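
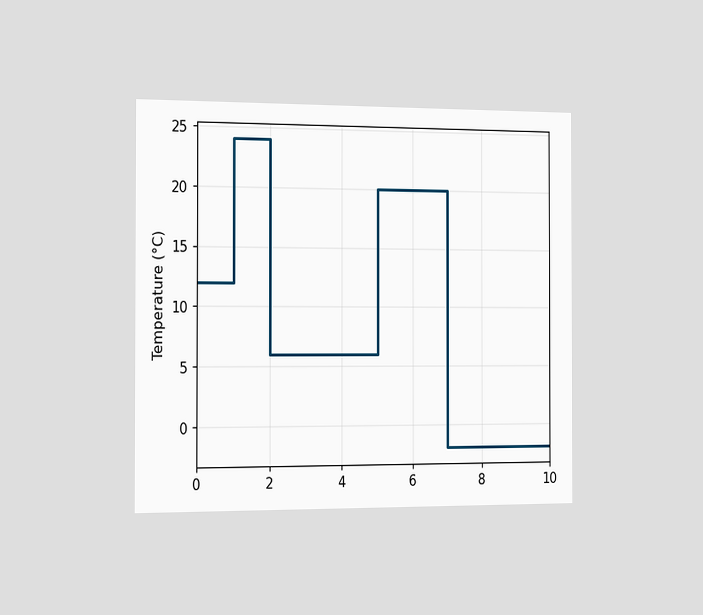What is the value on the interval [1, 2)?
24°C

The chart is viewed slightly from the left. On [1, 2) the step sits at 24°C.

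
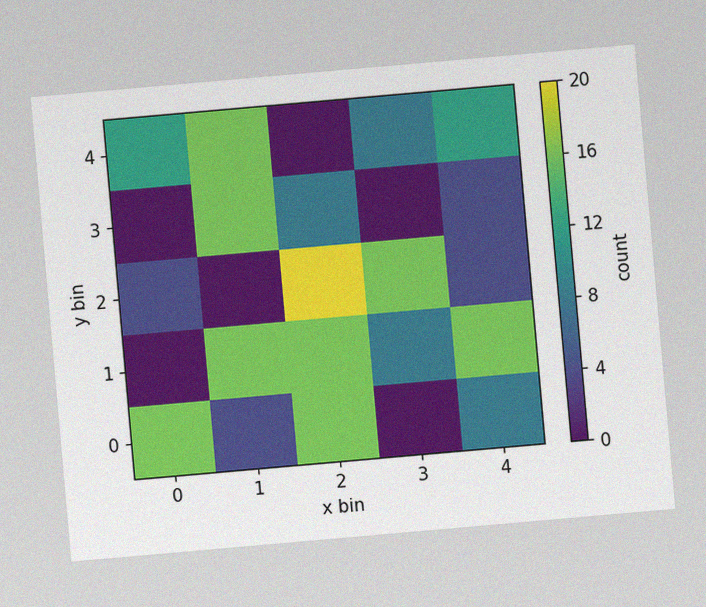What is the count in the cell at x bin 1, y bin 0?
The chart is tilted about 5° counter-clockwise, with some photo noise. Matching the cell (1, 0) against the colorbar gives 4.

4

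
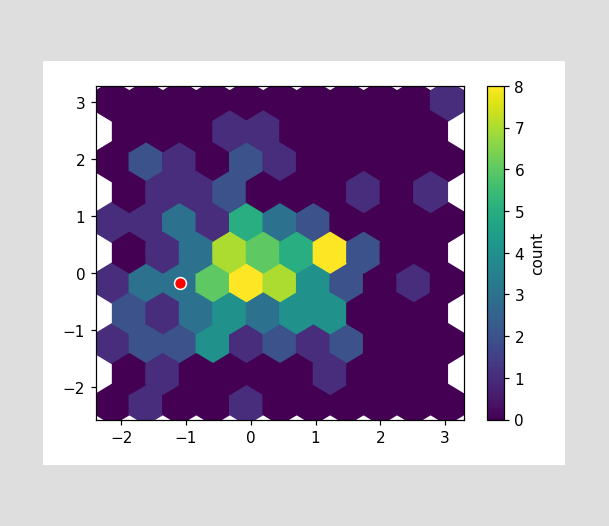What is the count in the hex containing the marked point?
The marked hex reads 3 on the colorbar.

3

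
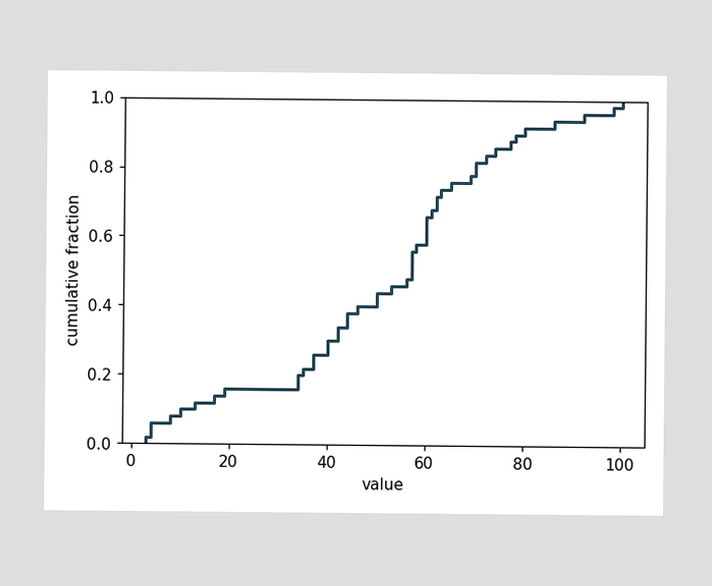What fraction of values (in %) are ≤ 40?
At x=40 the ECDF step is at 30%.

30%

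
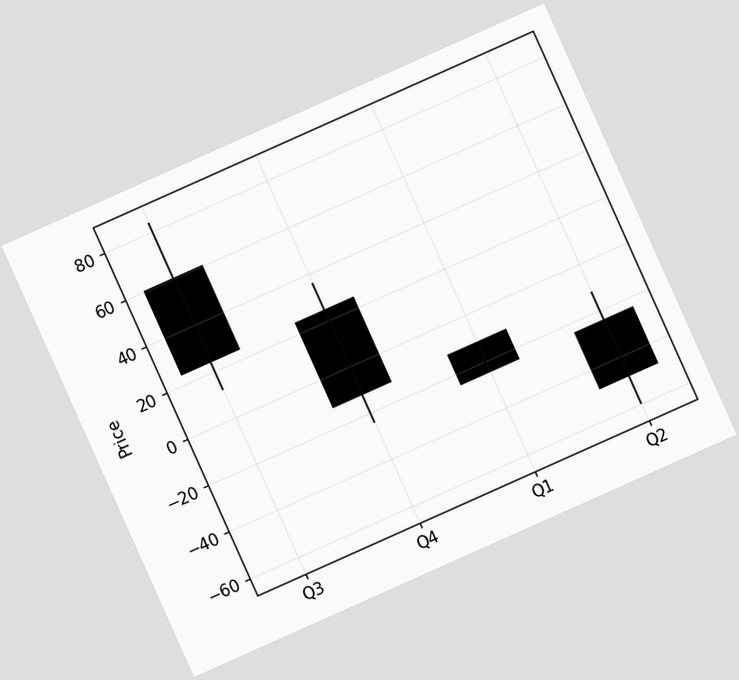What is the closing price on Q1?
The chart is tilted about 24° counter-clockwise. The Q1 candle closes at -24.

-24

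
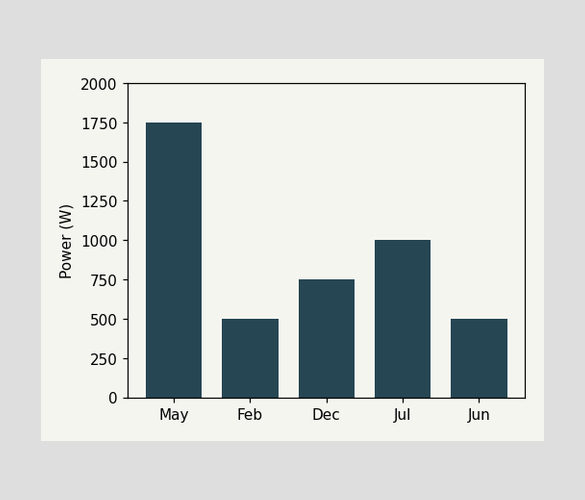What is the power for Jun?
Reading along the chart's y-axis, the Jun bar reaches 500W.

500W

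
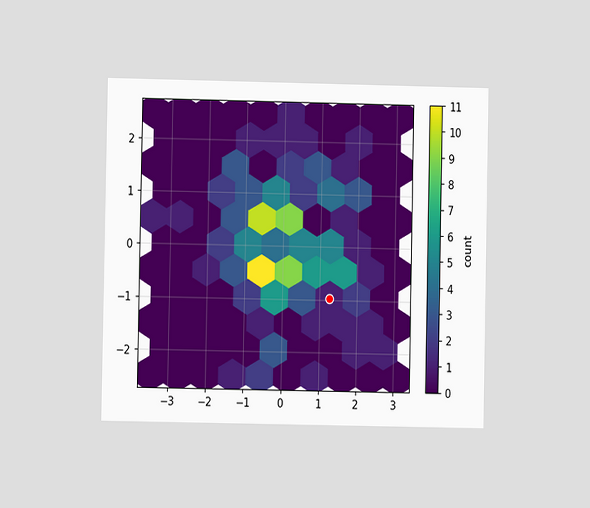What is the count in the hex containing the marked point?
The chart is viewed at a slight angle. The marked hex reads 1 on the colorbar.

1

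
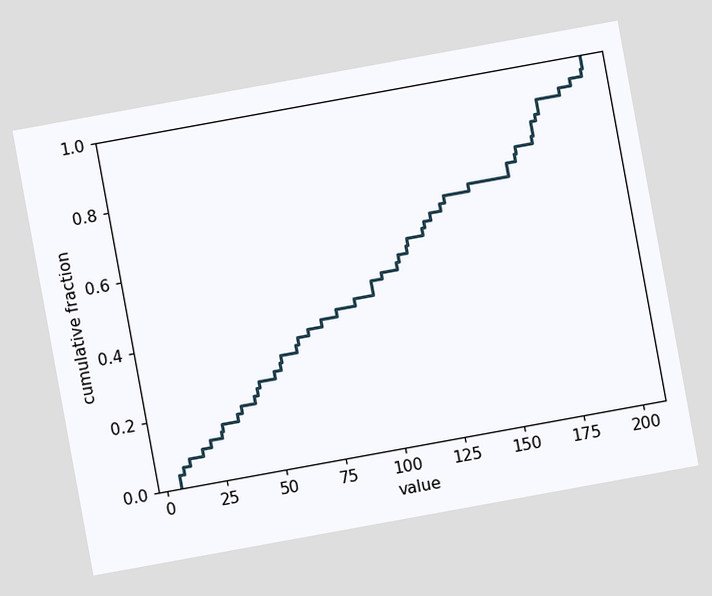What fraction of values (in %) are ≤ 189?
92%

The chart is tilted about 10° counter-clockwise. At x=189 the ECDF step is at 92%.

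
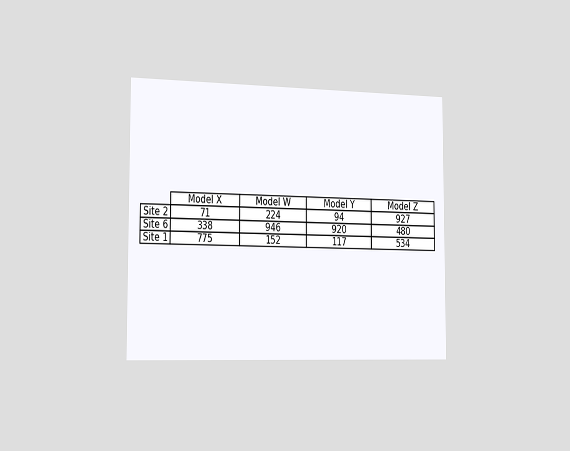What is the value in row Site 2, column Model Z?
The chart is viewed slightly from the left. The (Site 2, Model Z) cell reads 927.

927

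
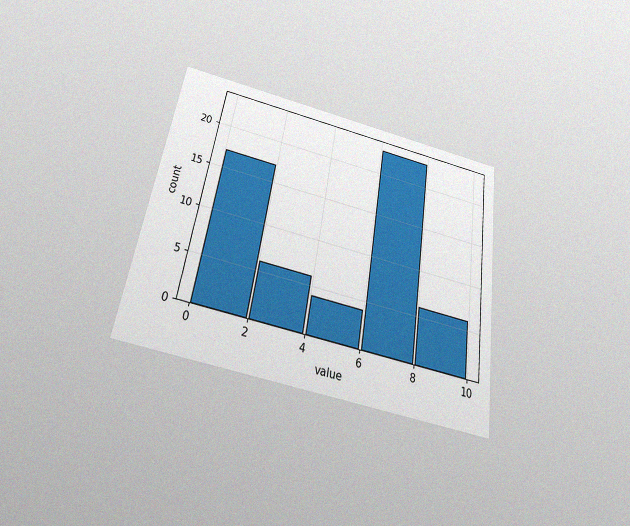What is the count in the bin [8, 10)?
6

The chart is tilted about 9° clockwise and viewed slightly from below, with some photo noise. The [8, 10) bin has height 6.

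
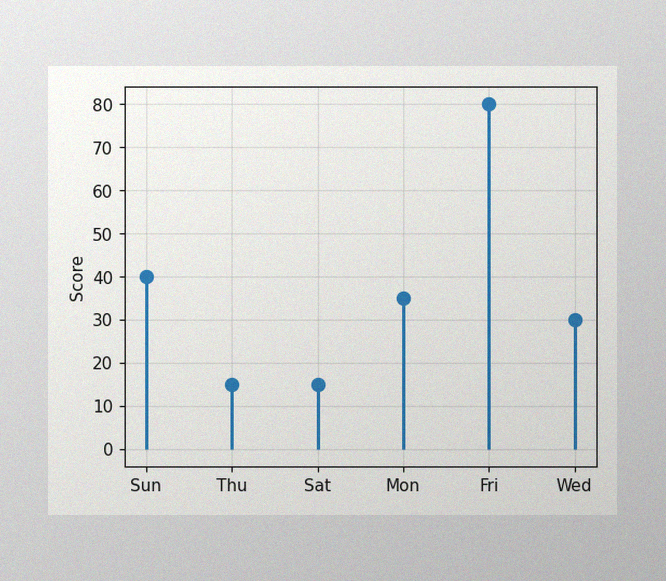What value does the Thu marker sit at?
The image has some photo noise and uneven lighting. The Thu marker sits at 15.

15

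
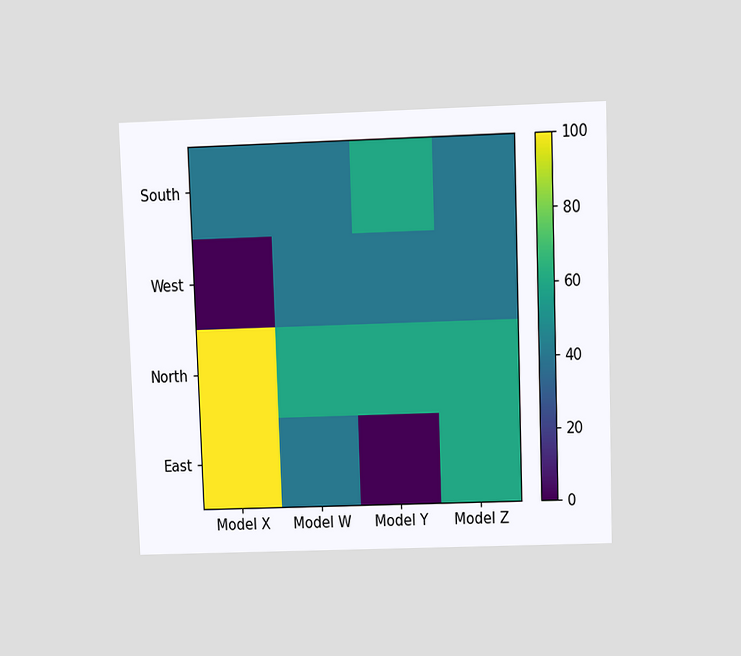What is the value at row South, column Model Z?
The chart is tilted about 2° counter-clockwise and viewed at a slight angle. Matching cell (South, Model Z) against the colorbar gives 40.

40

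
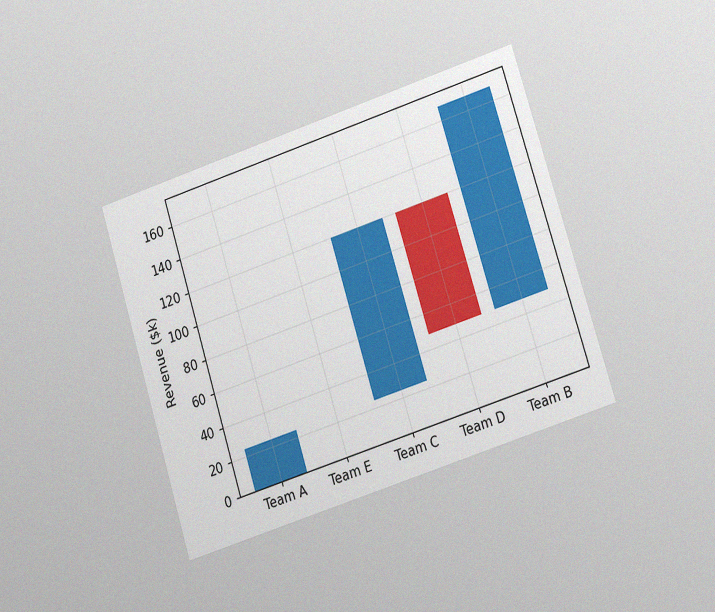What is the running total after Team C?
$120k

The chart is tilted about 17° counter-clockwise and viewed at a slight angle, with some photo noise. After Team C the running total reaches $120k.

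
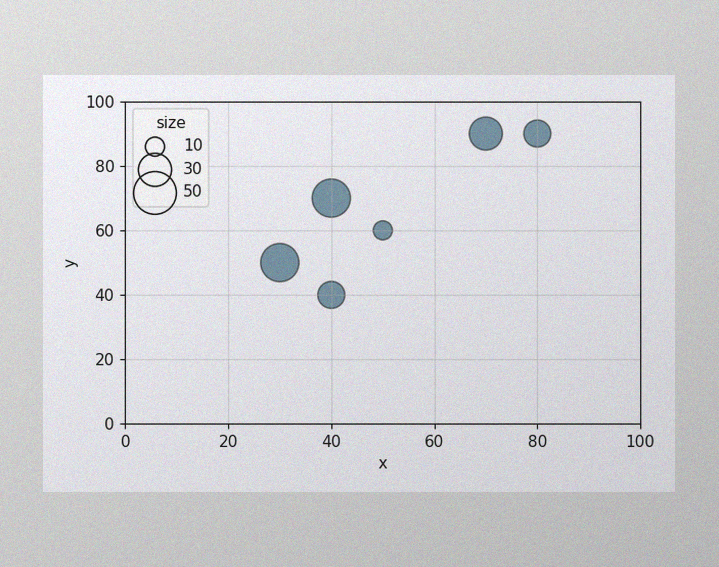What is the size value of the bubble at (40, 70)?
40

The image has some photo noise and uneven lighting. Matching the bubble at (40, 70) against the size legend gives 40.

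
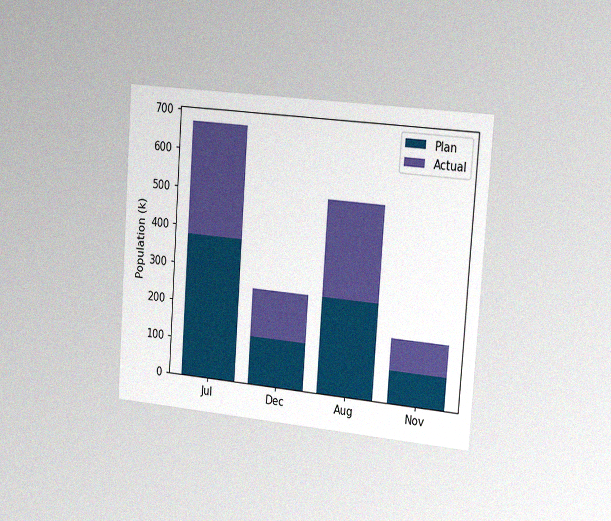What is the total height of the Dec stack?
252k

The chart is tilted about 4° clockwise and viewed slightly from the right, with some photo noise. The Dec stack's top reaches 252k on the y-axis.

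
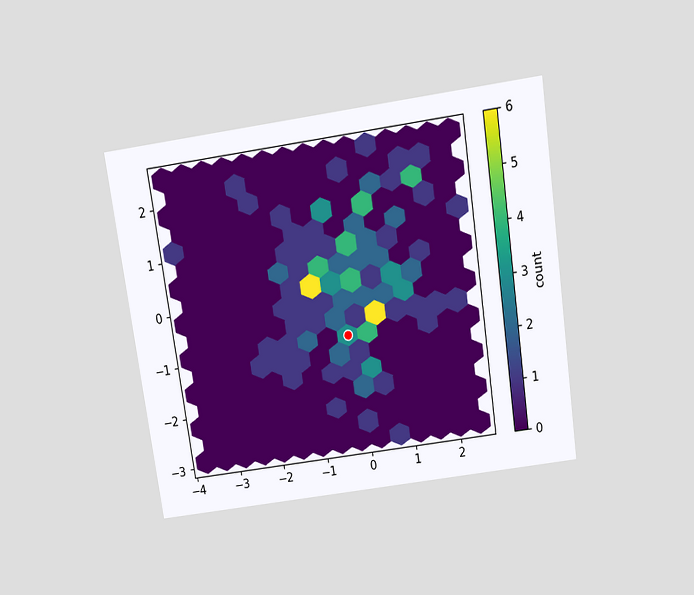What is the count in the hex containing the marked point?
3

The chart is tilted about 8° counter-clockwise and viewed slightly from above. The marked hex reads 3 on the colorbar.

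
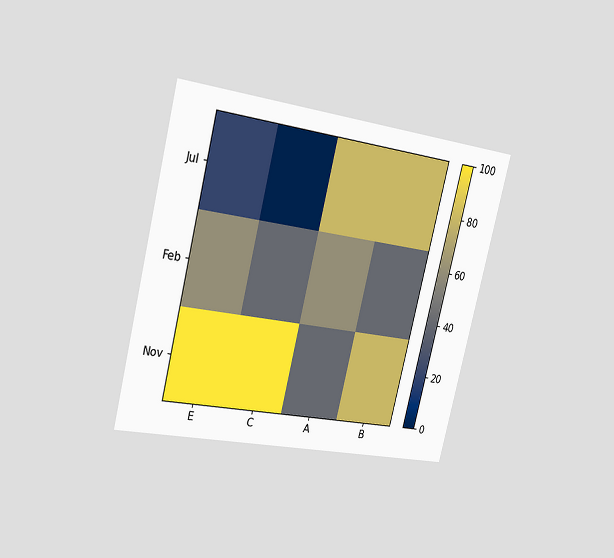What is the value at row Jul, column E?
The chart is tilted about 14° clockwise and viewed slightly from the left. Matching cell (Jul, E) against the colorbar gives 20.

20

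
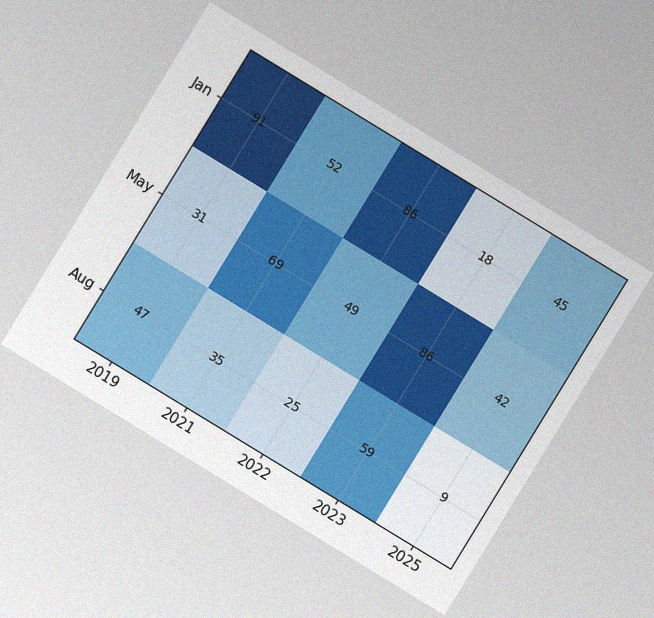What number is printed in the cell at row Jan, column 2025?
45

The chart is tilted about 31° clockwise, with some photo noise. The (Jan, 2025) cell reads 45.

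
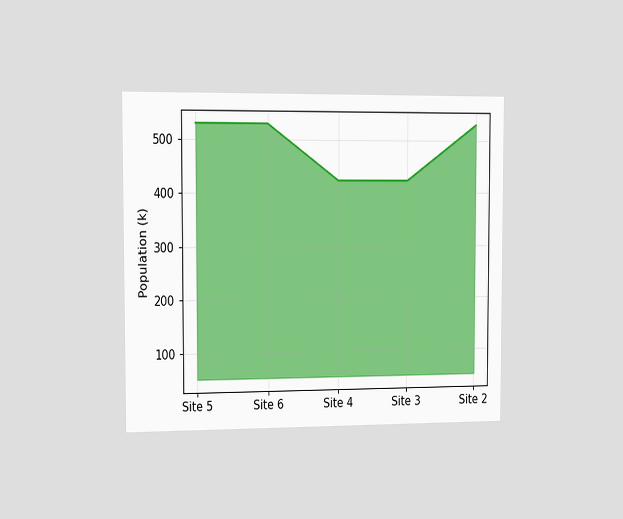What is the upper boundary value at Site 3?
The chart is viewed slightly from the left. At Site 3 the upper boundary is at 424k.

424k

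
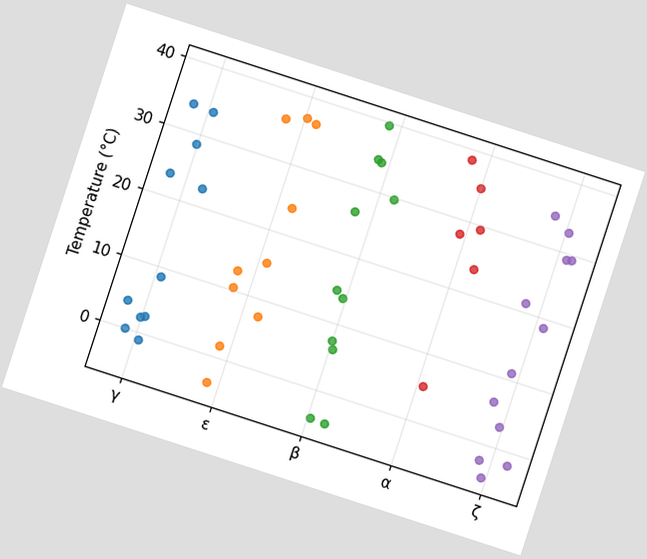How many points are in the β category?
11

The chart is tilted about 18° clockwise. Counting the markers in the β column gives 11.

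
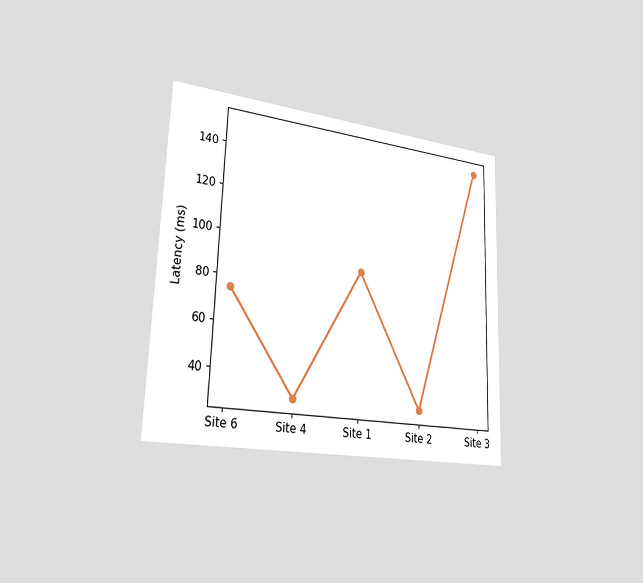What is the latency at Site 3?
150ms

The chart is tilted about 2° clockwise and viewed slightly from the left. At Site 3, the line is at 150ms.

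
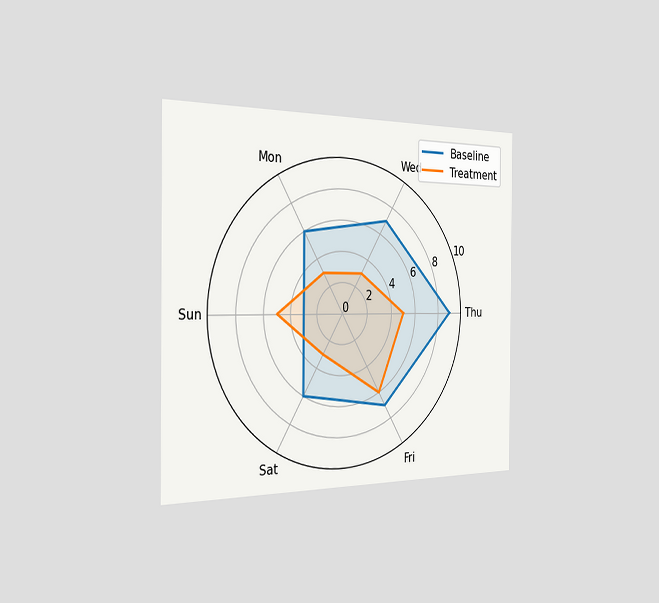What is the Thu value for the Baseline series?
9

The chart is viewed slightly from the left. On the Thu axis, Baseline reaches 9.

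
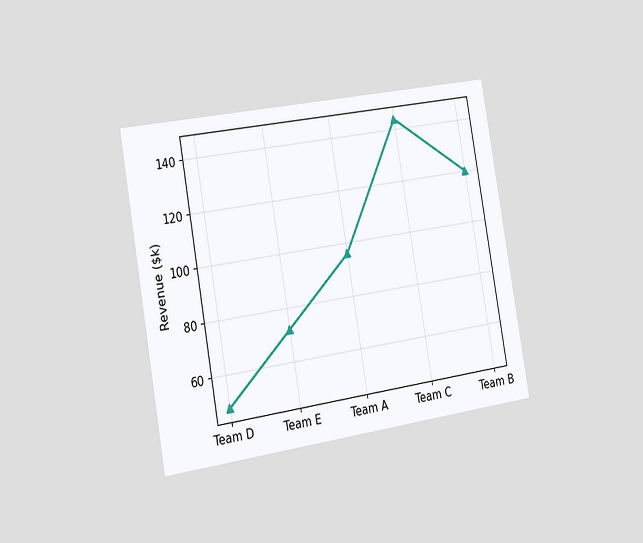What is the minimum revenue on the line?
$48k

The chart is tilted about 10° counter-clockwise and viewed slightly from the left. The lowest point is at Team D, and reading across to the y-axis gives $48k.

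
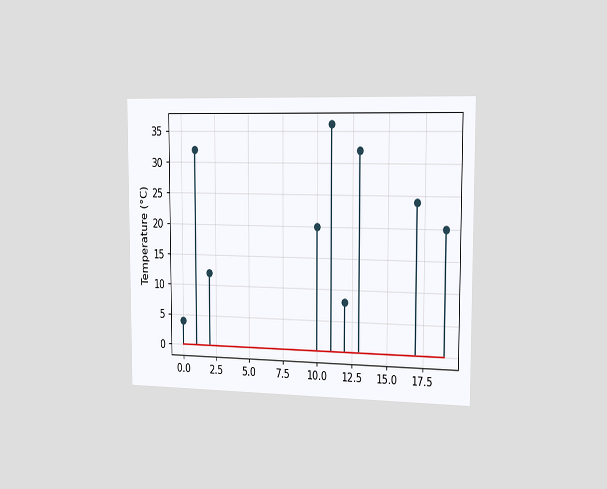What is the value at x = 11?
36°C

The chart is viewed slightly from the right. The stem at x=11 reaches 36°C.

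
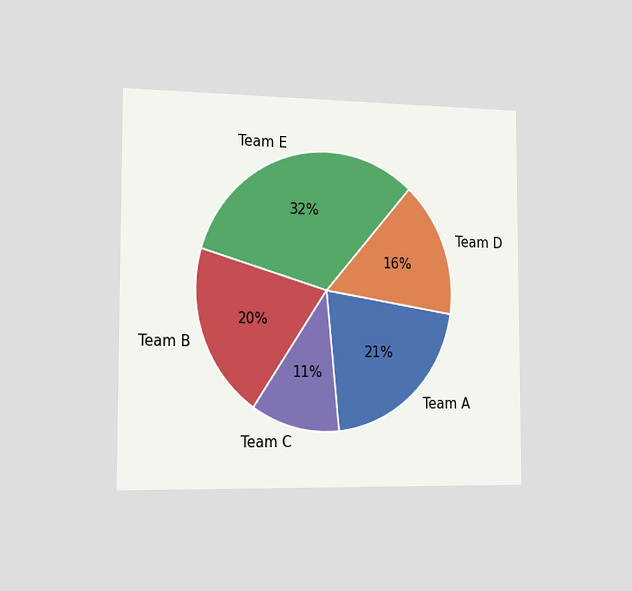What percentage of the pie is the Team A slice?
The chart is viewed slightly from the left. The Team A slice takes up 21% of the pie.

21%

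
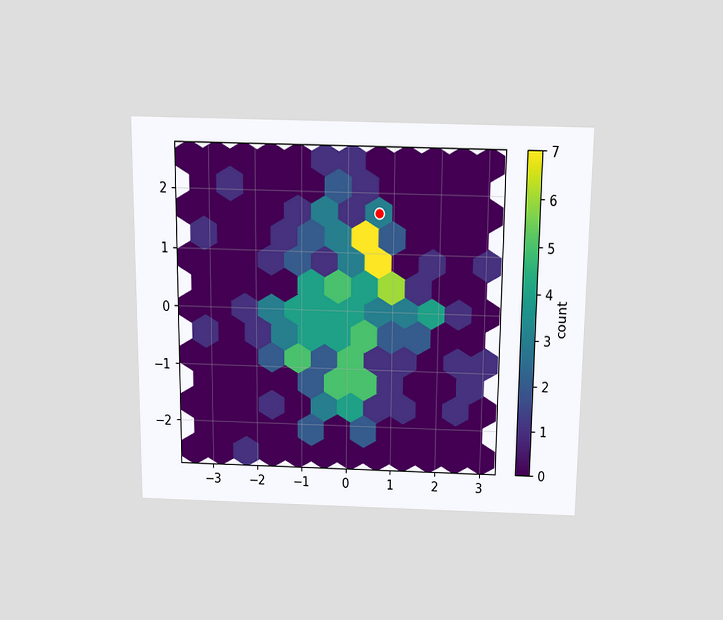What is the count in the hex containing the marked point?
3

The chart is viewed slightly from above. The marked hex reads 3 on the colorbar.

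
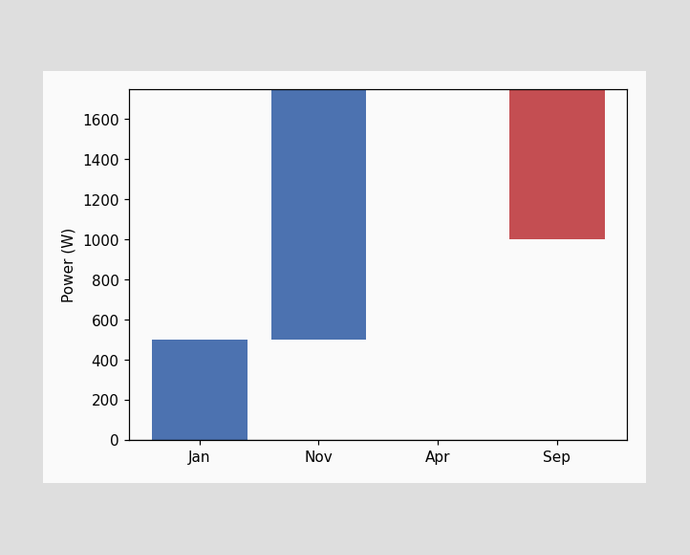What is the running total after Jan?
After Jan the running total reaches 500W.

500W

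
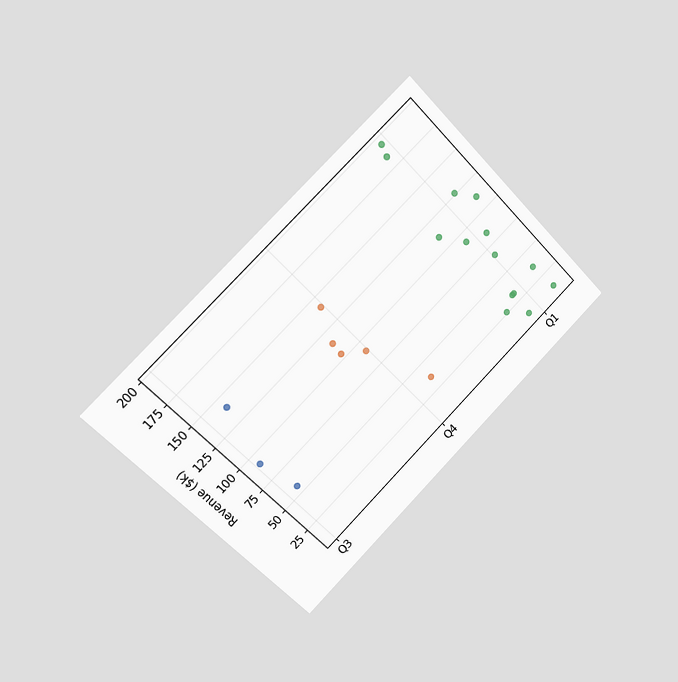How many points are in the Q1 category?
14

The chart is tilted about 45° counter-clockwise and viewed slightly from the left. Counting the markers in the Q1 column gives 14.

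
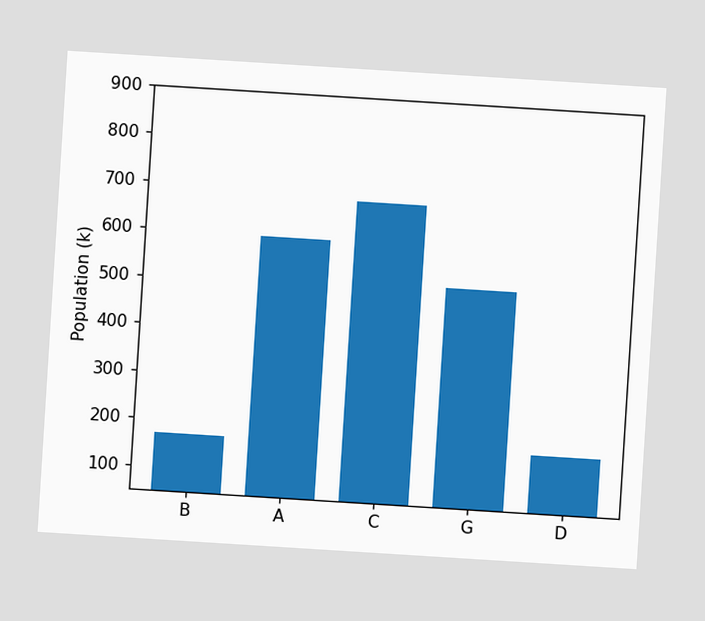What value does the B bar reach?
The chart is tilted about 4° clockwise. Reading along the chart's y-axis, the B bar reaches 170k.

170k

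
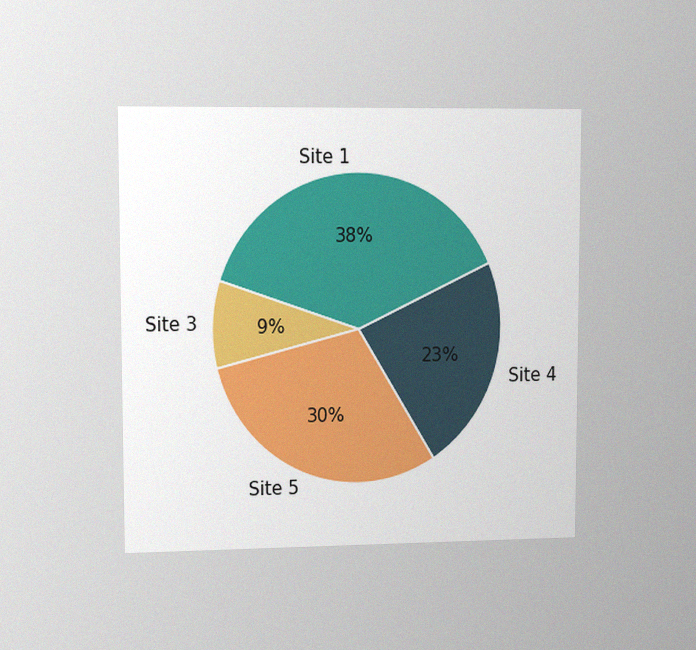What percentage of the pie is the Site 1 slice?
The chart is viewed slightly from the left, with some photo noise. The Site 1 slice takes up 38% of the pie.

38%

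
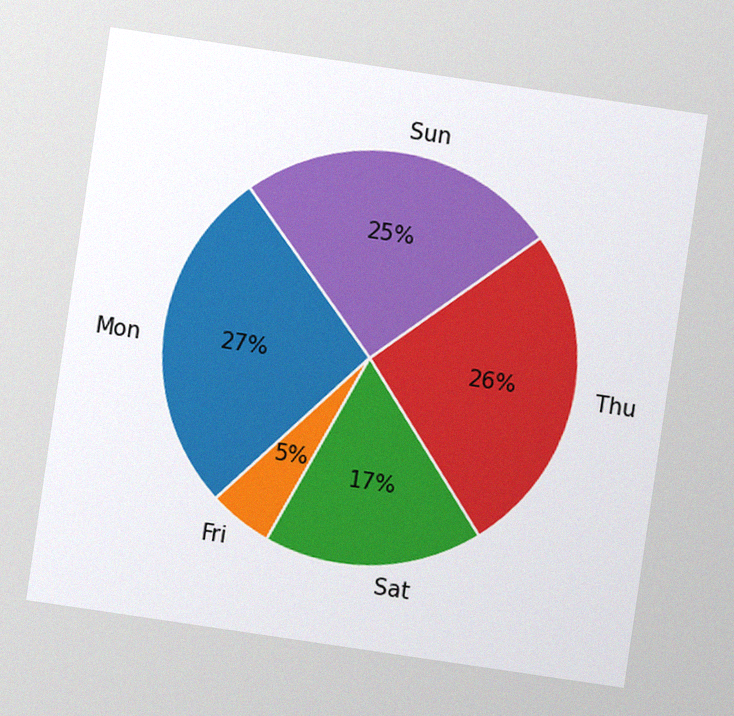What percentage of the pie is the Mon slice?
27%

The chart is tilted about 8° clockwise, with some photo noise. The Mon slice takes up 27% of the pie.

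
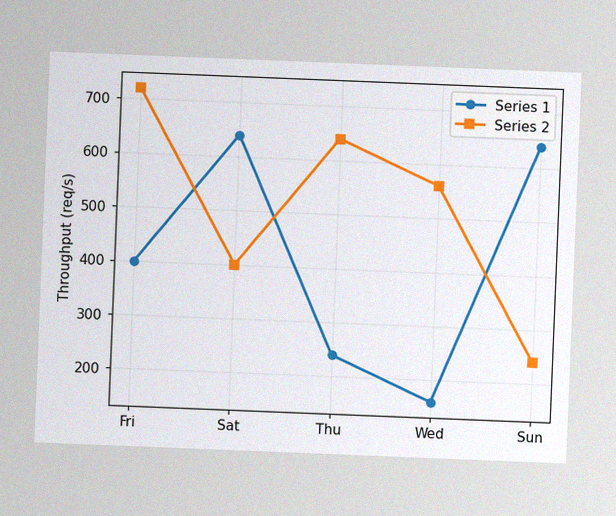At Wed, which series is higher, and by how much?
Series 2, by 400req/s

The chart is tilted about 2° clockwise, with some photo noise. At Wed, Series 2 sits above the other line by 400req/s.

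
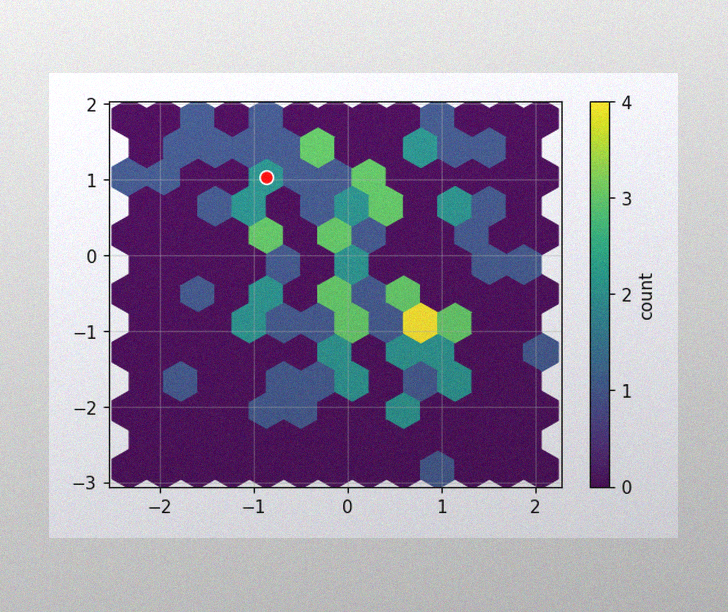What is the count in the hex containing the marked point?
The image has some photo noise and uneven lighting. The marked hex reads 2 on the colorbar.

2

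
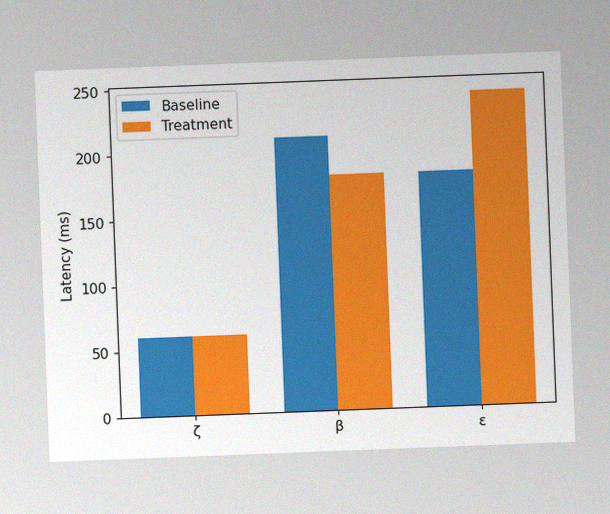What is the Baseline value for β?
The chart is tilted about 2° counter-clockwise, with some photo noise. The Baseline bar at β reaches 210ms on the y-axis.

210ms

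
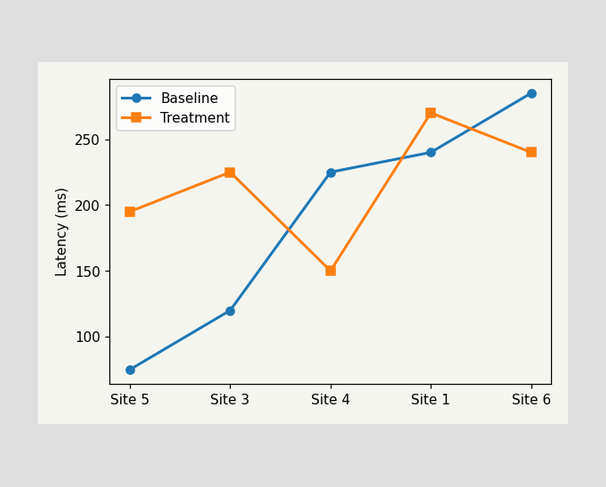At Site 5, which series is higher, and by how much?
At Site 5, Treatment sits above the other line by 120ms.

Treatment, by 120ms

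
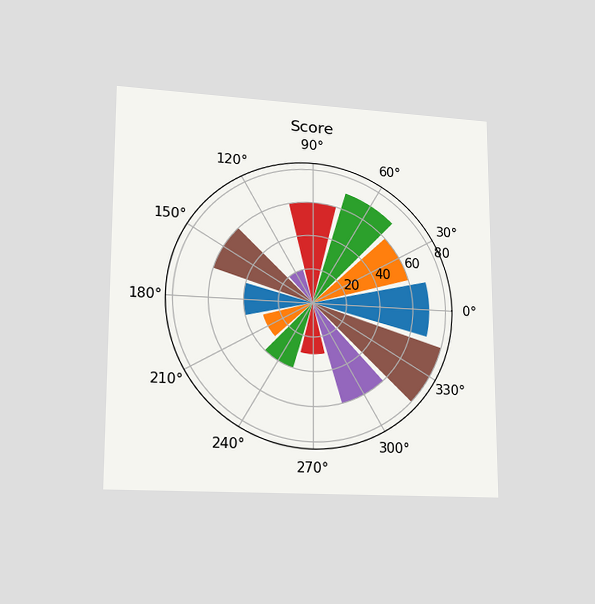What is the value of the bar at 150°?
60

The chart is viewed at a slight angle. The bar at 150° reaches 60 on the radial axis.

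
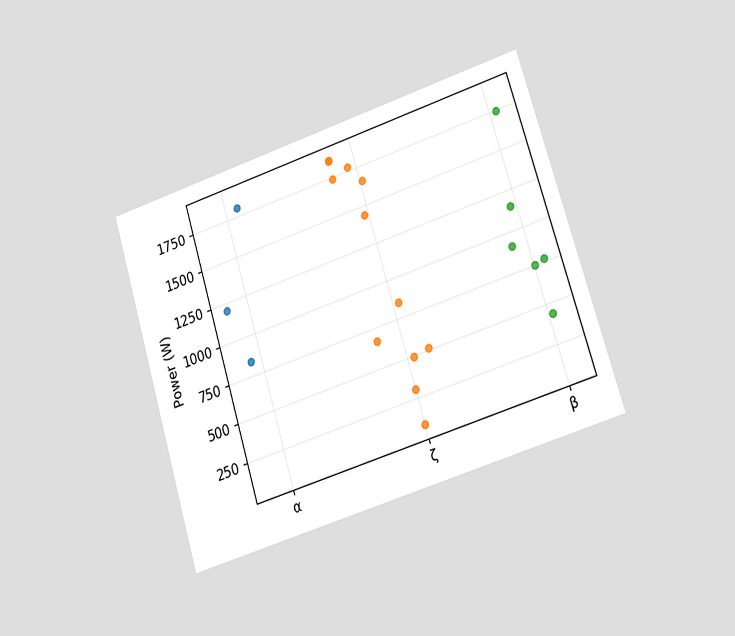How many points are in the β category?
6

The chart is tilted about 17° counter-clockwise and viewed slightly from the right. Counting the markers in the β column gives 6.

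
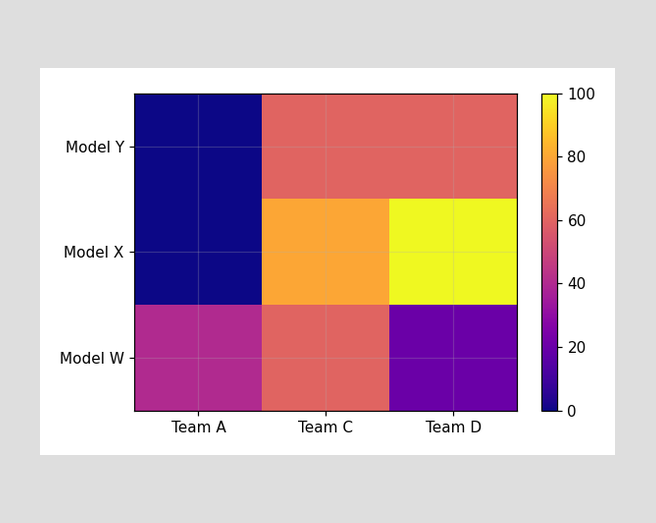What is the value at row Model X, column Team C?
Matching cell (Model X, Team C) against the colorbar gives 80.

80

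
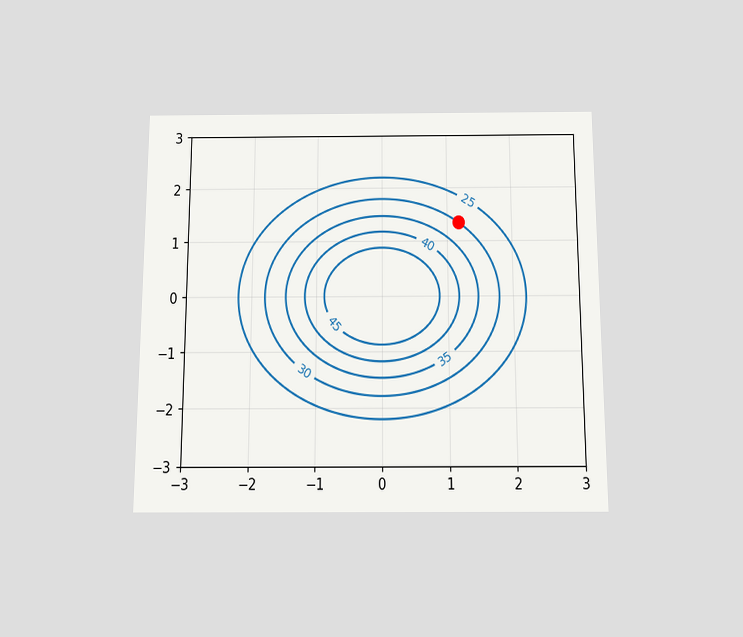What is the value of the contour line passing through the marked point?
30

The chart is viewed slightly from below. The marked point sits on the contour labelled 30.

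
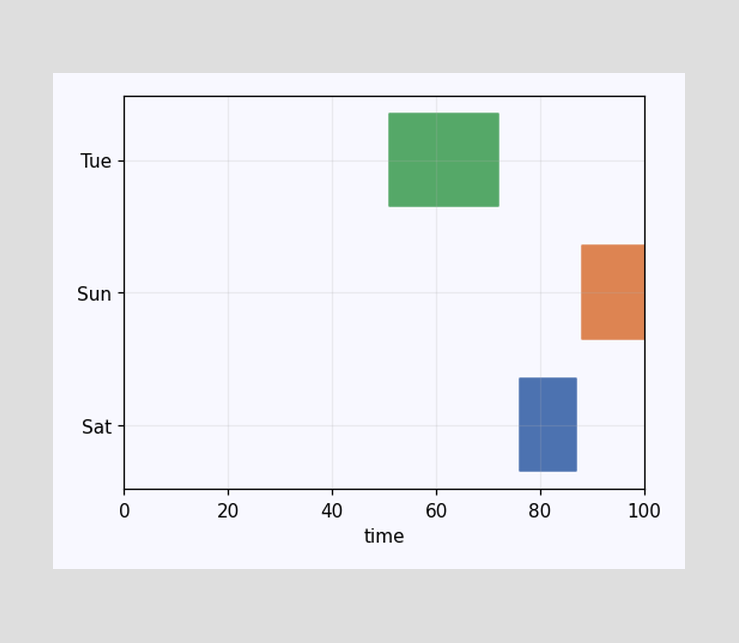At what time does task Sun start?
88

The Sun bar begins at t=88.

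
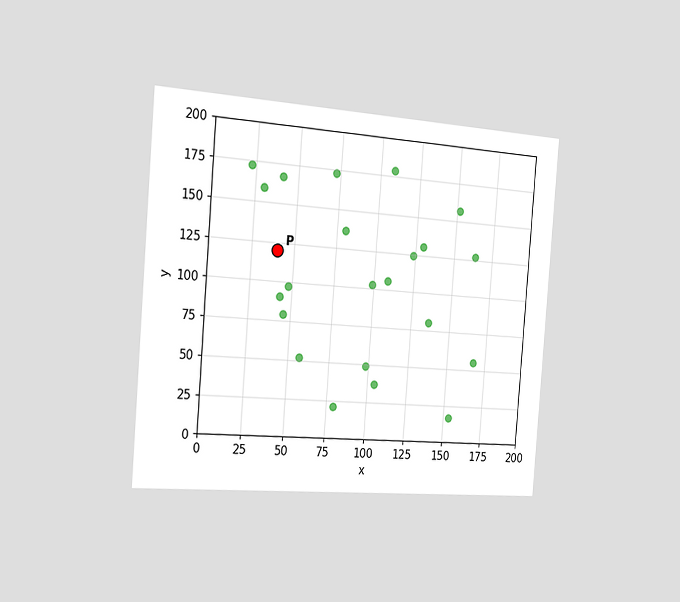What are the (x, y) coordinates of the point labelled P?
(40, 120)

The chart is tilted about 4° clockwise and viewed slightly from the left. Following the gridlines from P to each axis, P sits at (40, 120).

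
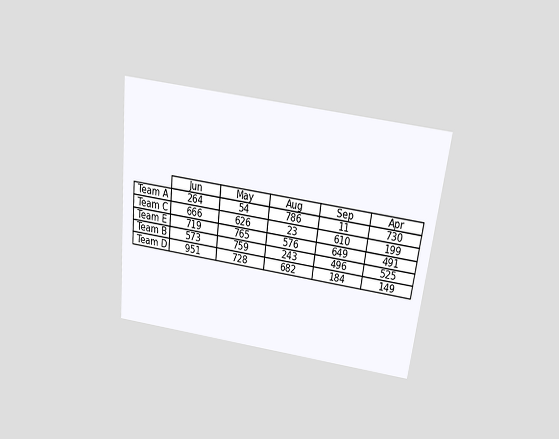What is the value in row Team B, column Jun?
573

The chart is tilted about 7° clockwise and viewed slightly from above. The (Team B, Jun) cell reads 573.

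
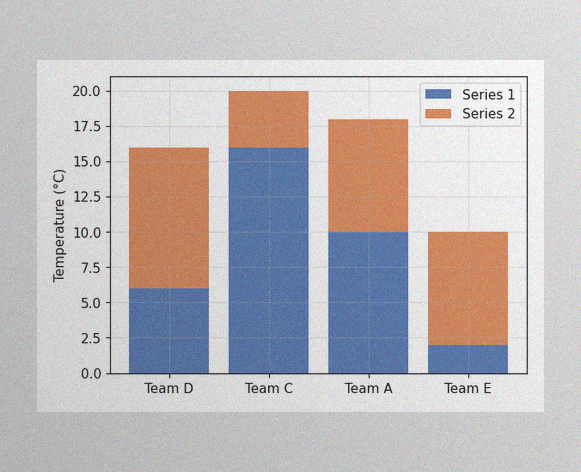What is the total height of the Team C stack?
The image has some photo noise and uneven lighting. The Team C stack's top reaches 20°C on the y-axis.

20°C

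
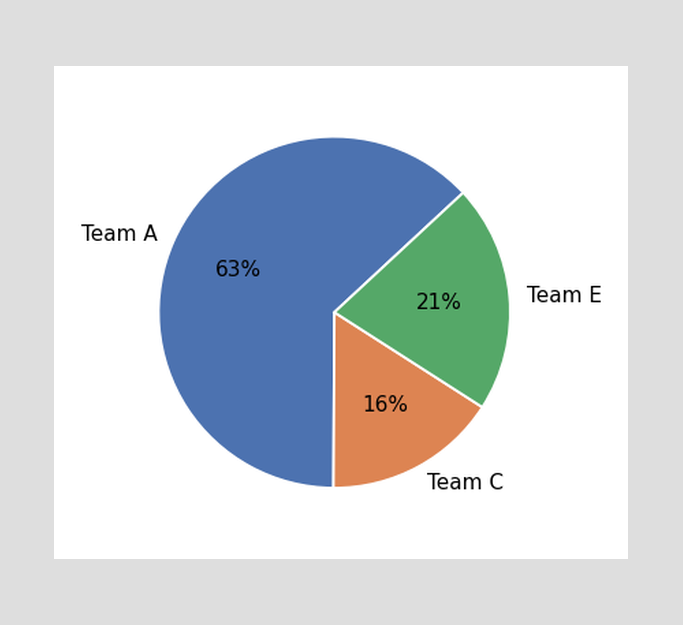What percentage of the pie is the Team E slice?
21%

The Team E slice takes up 21% of the pie.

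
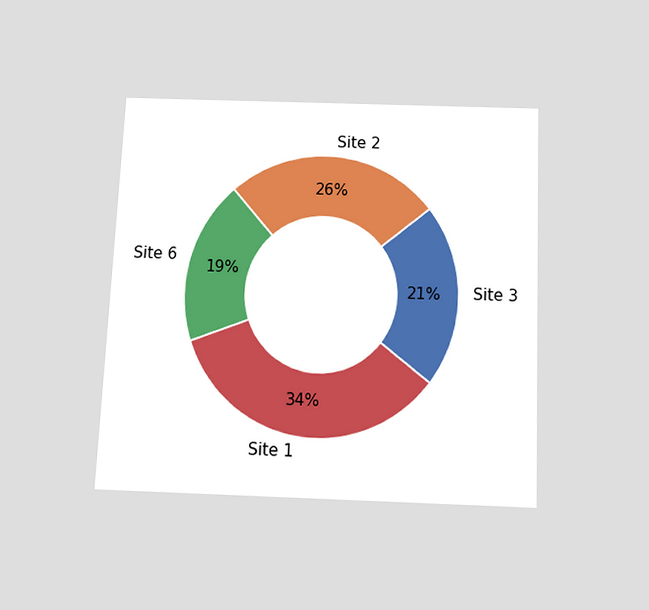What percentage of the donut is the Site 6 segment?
The chart is tilted about 3° clockwise and viewed slightly from below. The Site 6 segment takes up 19% of the ring.

19%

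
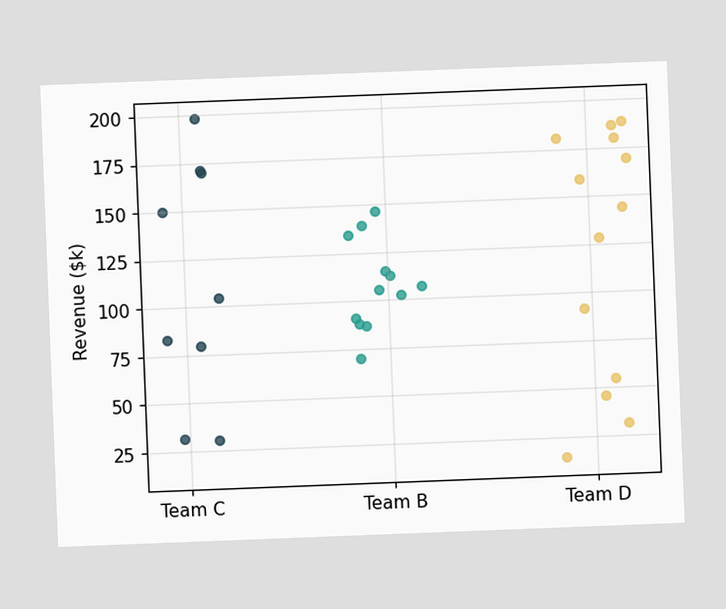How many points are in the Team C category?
9

The chart is tilted about 2° counter-clockwise. Counting the markers in the Team C column gives 9.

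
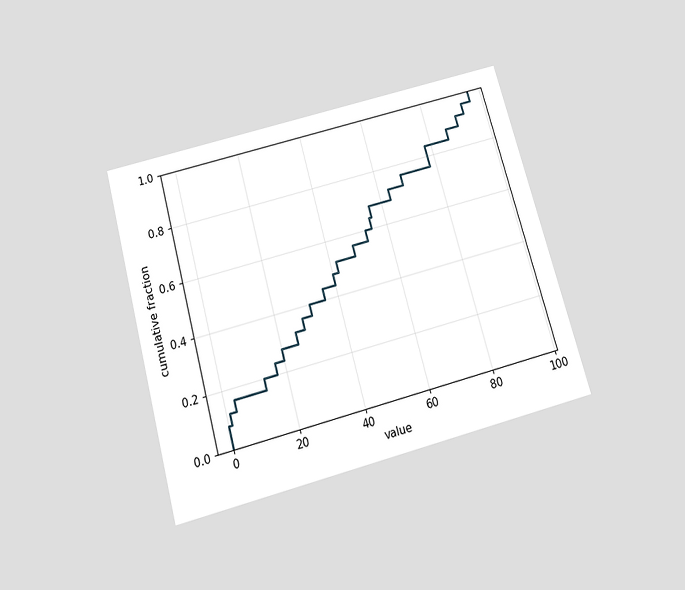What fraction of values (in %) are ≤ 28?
36%

The chart is tilted about 15° counter-clockwise and viewed slightly from below. At x=28 the ECDF step is at 36%.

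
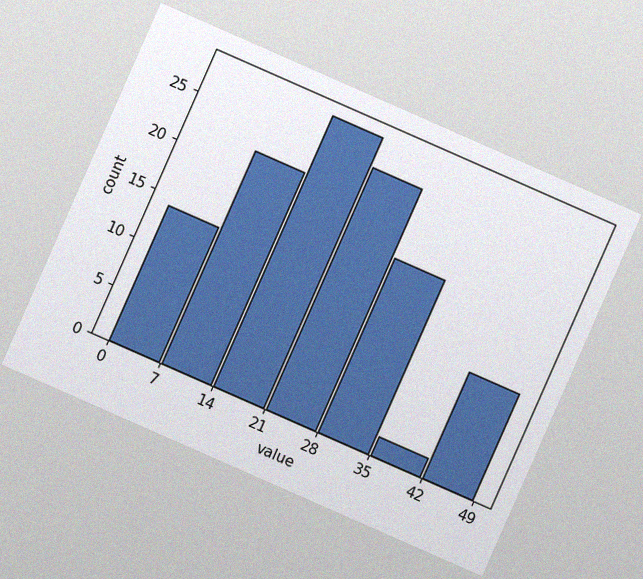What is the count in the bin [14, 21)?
28

The chart is tilted about 24° clockwise, with some photo noise. The [14, 21) bin has height 28.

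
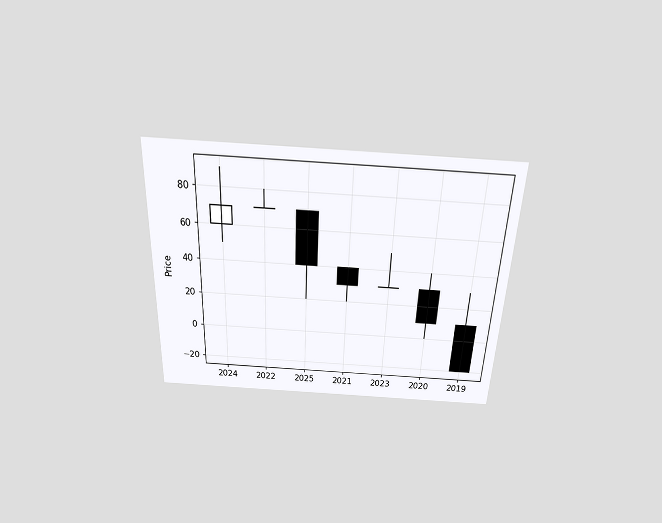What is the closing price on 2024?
The chart is tilted about 2° clockwise and viewed slightly from above. The 2024 candle closes at 70.

70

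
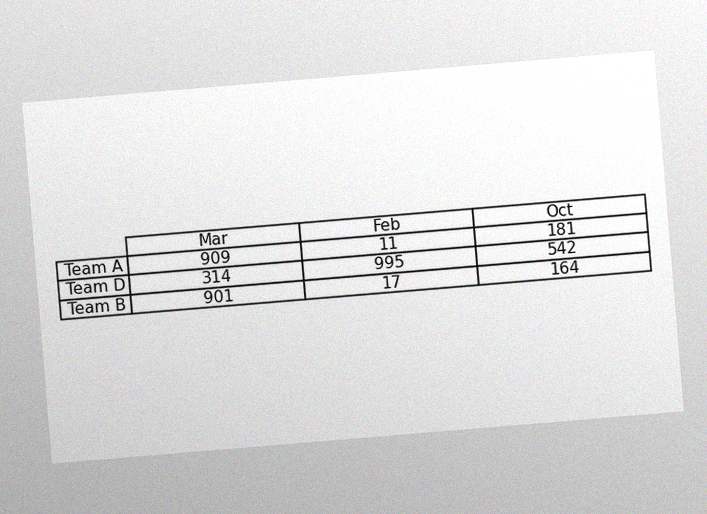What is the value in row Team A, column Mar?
The chart is tilted about 5° counter-clockwise, with some photo noise. The (Team A, Mar) cell reads 909.

909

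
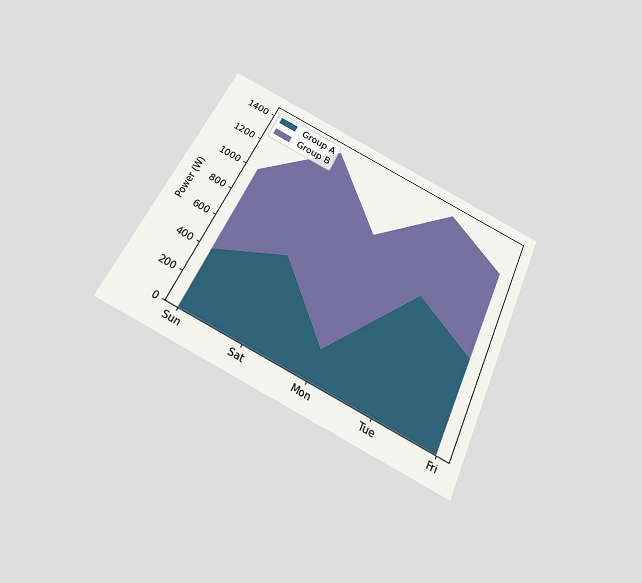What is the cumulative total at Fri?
The chart is tilted about 25° clockwise and viewed slightly from below. The stacked total at Fri reaches 1200W.

1200W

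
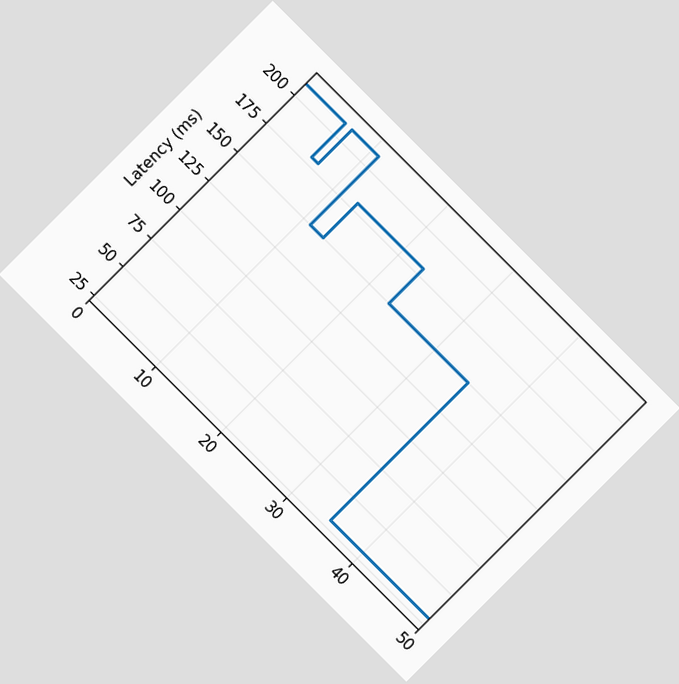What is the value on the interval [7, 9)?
210ms

The chart is tilted about 45° clockwise. On [7, 9) the step sits at 210ms.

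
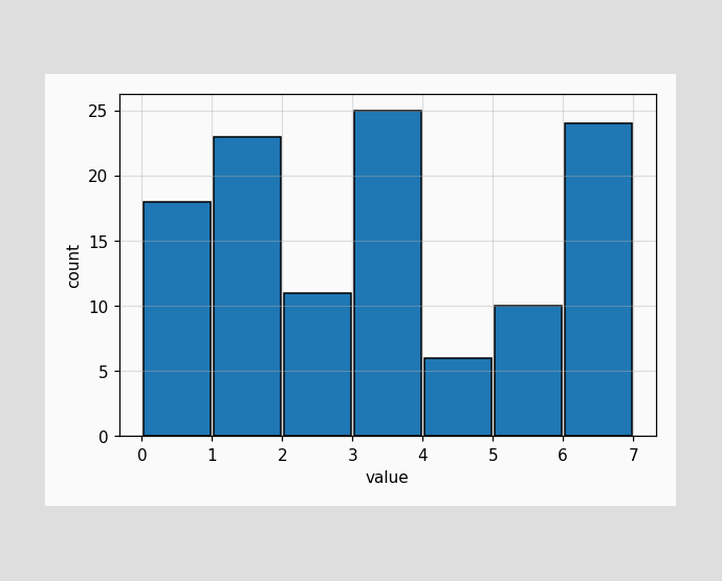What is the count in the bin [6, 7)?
The [6, 7) bin has height 24.

24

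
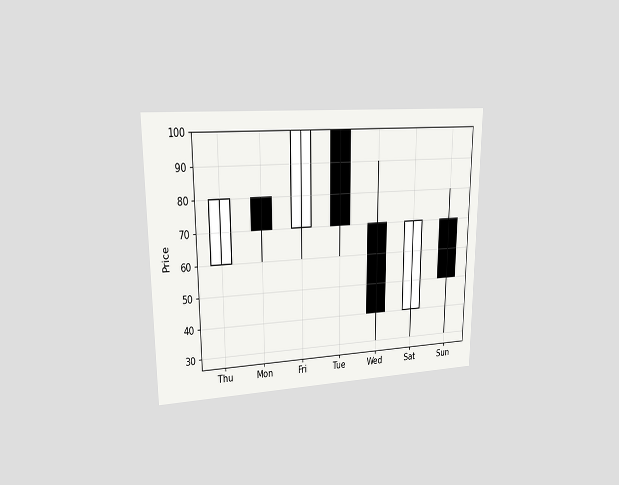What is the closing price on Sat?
70

The chart is viewed at a slight angle. The Sat candle closes at 70.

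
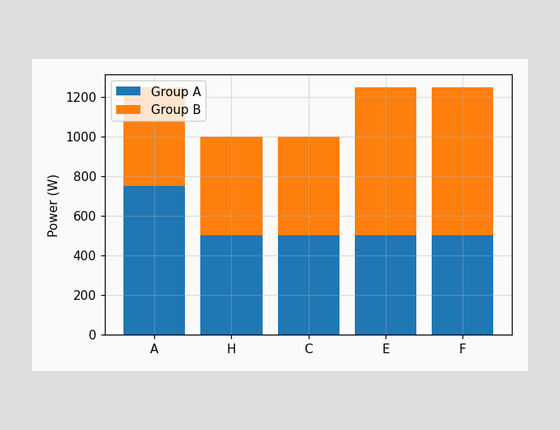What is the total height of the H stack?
1000W

The H stack's top reaches 1000W on the y-axis.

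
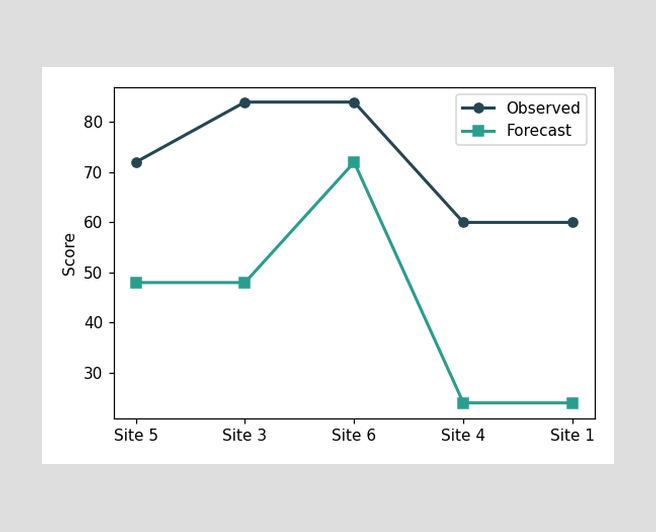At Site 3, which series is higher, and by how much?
Observed, by 36

At Site 3, Observed sits above the other line by 36.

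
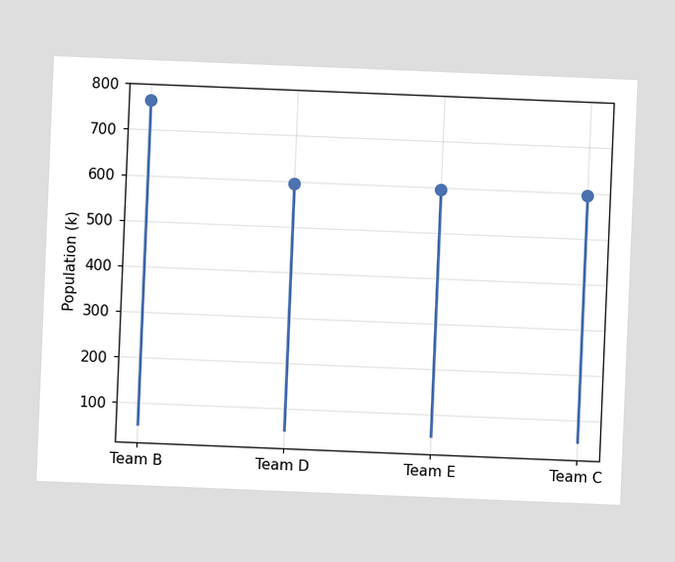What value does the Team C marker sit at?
The chart is tilted about 2° clockwise. The Team C marker sits at 595k.

595k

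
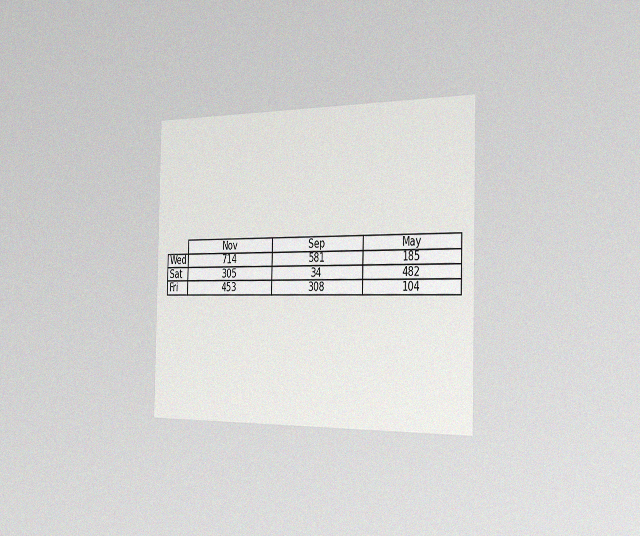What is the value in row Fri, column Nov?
453

The chart is viewed slightly from the right, with some photo noise. The (Fri, Nov) cell reads 453.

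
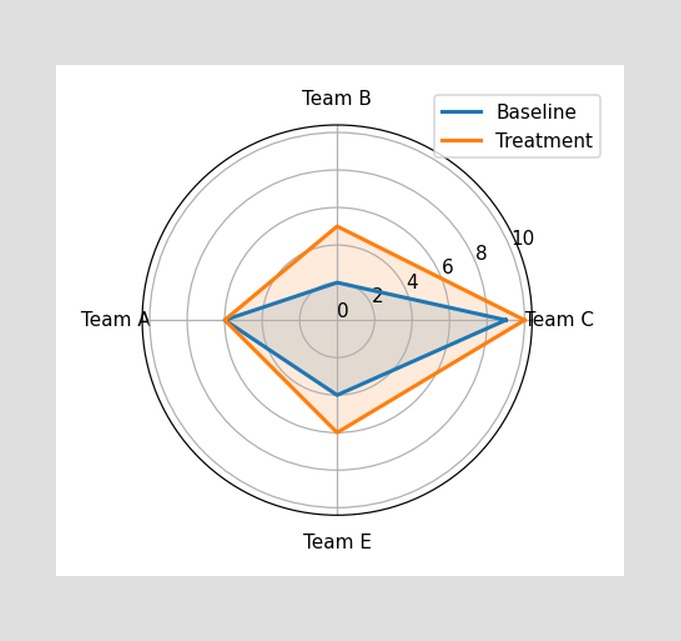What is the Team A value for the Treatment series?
On the Team A axis, Treatment reaches 6.

6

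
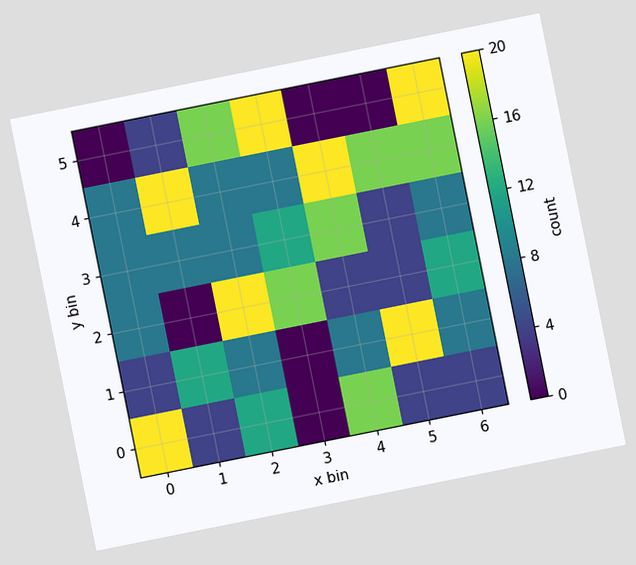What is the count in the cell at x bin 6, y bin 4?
16

The chart is tilted about 11° counter-clockwise. Matching the cell (6, 4) against the colorbar gives 16.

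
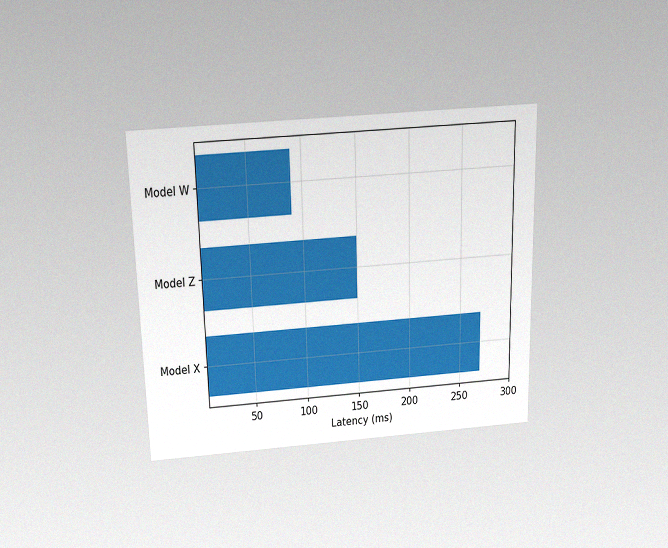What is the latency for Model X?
The chart is viewed slightly from above, with some photo noise. Reading along the chart's x-axis, the Model X bar reaches 270ms.

270ms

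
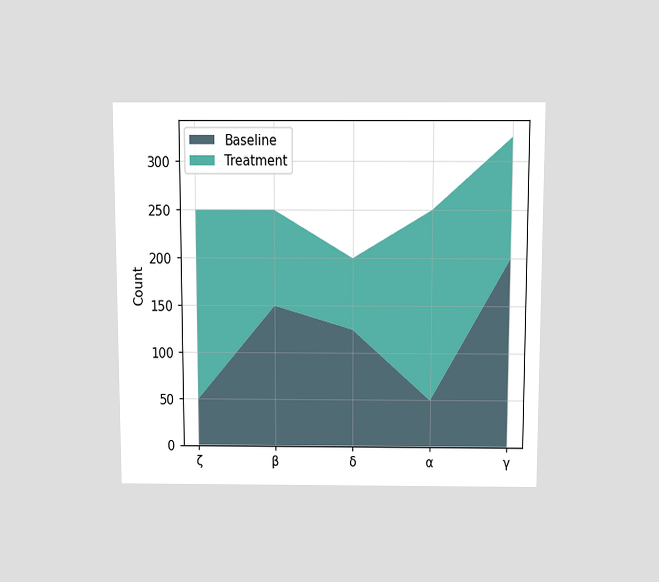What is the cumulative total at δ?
The chart is viewed slightly from above. The stacked total at δ reaches 200.

200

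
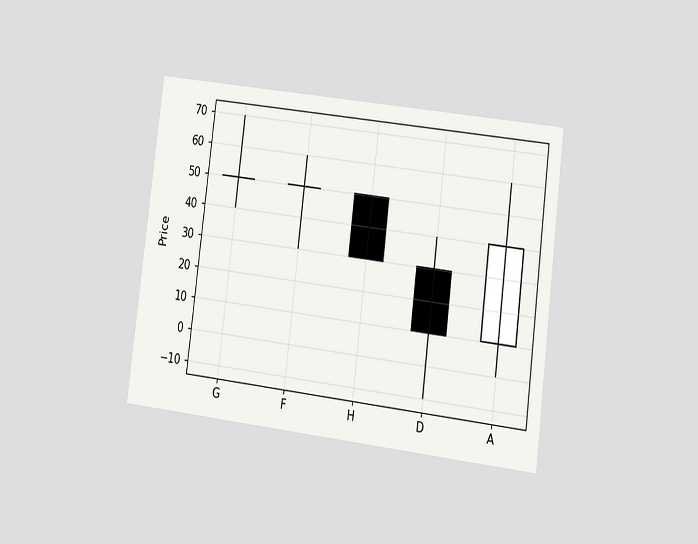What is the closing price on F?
50

The chart is tilted about 7° clockwise and viewed at a slight angle. The F candle closes at 50.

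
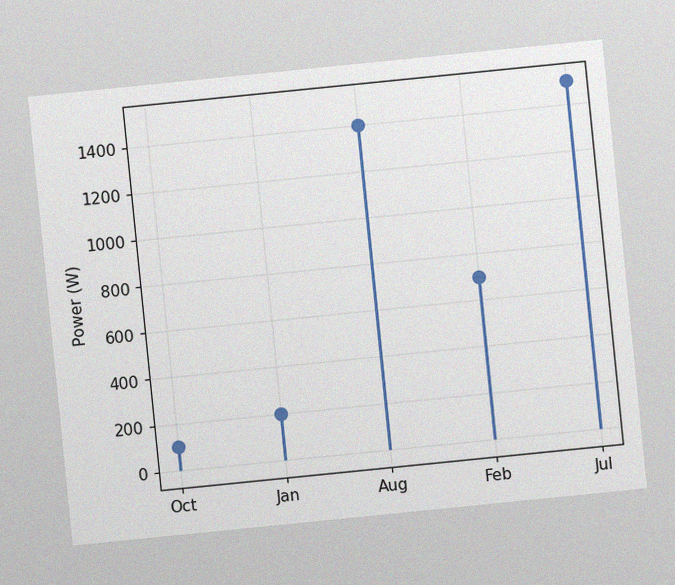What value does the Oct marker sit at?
The chart is tilted about 6° counter-clockwise, with some photo noise. The Oct marker sits at 100W.

100W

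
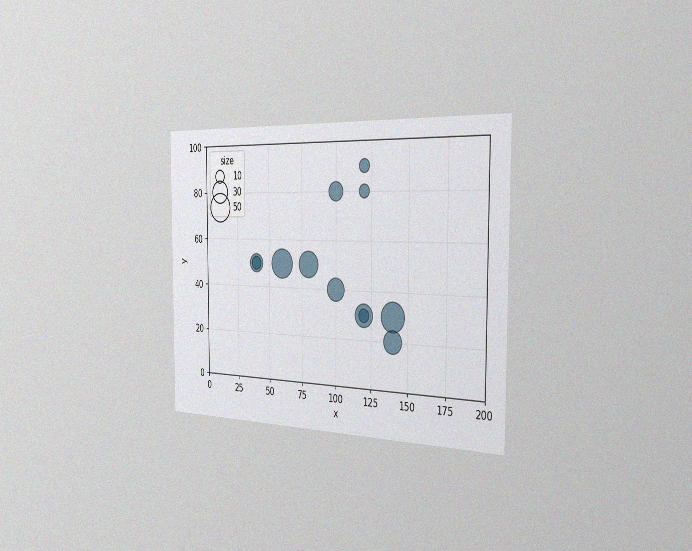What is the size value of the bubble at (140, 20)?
The chart is viewed slightly from the right, with some photo noise. Matching the bubble at (140, 20) against the size legend gives 30.

30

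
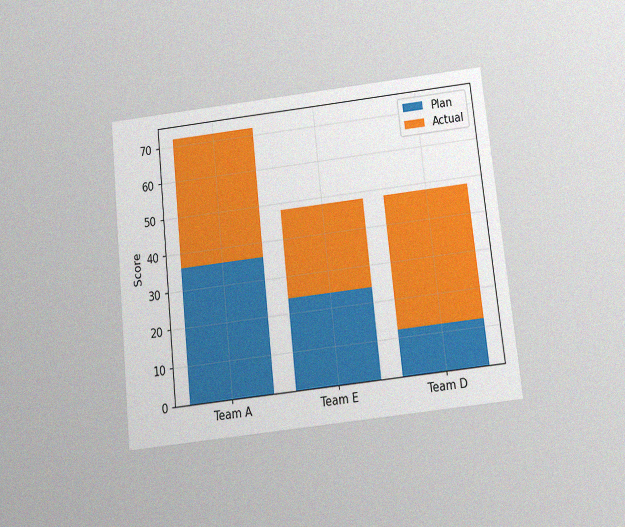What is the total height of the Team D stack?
The chart is tilted about 6° counter-clockwise and viewed slightly from below, with some photo noise. The Team D stack's top reaches 48 on the y-axis.

48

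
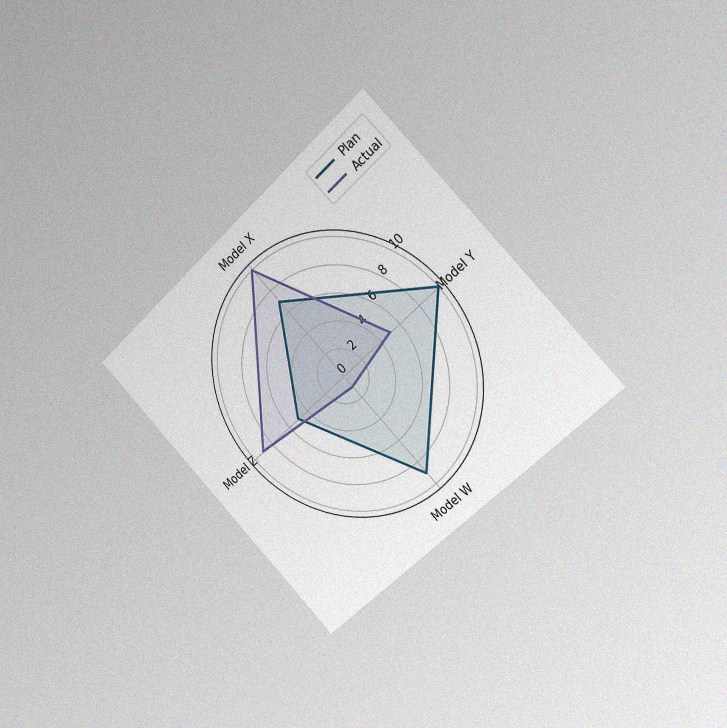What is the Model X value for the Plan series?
7

The chart is tilted about 45° counter-clockwise and viewed slightly from the right, with some photo noise. On the Model X axis, Plan reaches 7.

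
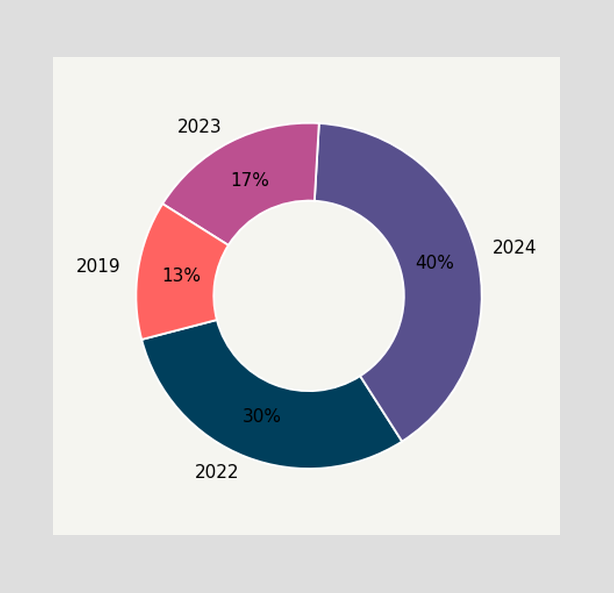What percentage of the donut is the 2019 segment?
13%

The 2019 segment takes up 13% of the ring.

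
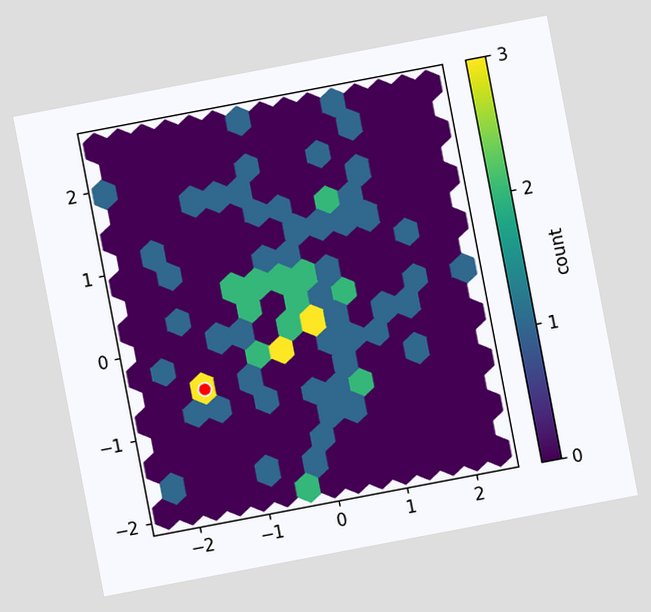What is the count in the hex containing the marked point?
The chart is tilted about 11° counter-clockwise. The marked hex reads 3 on the colorbar.

3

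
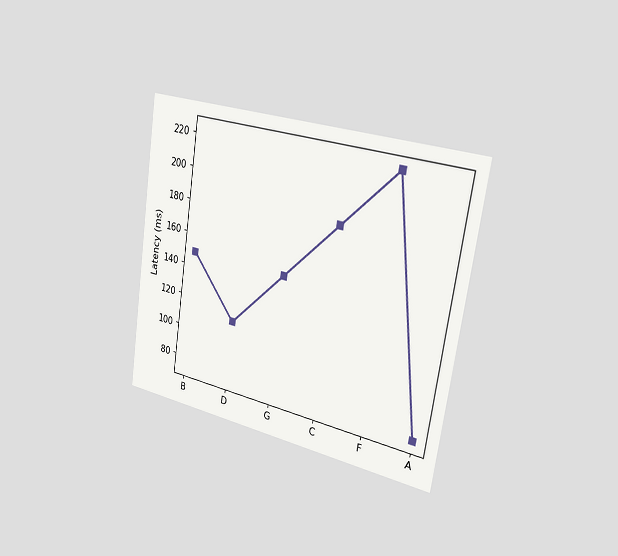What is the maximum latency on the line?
The chart is tilted about 9° clockwise and viewed slightly from the right. The highest point is at F, and reading across to the y-axis gives 222ms.

222ms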